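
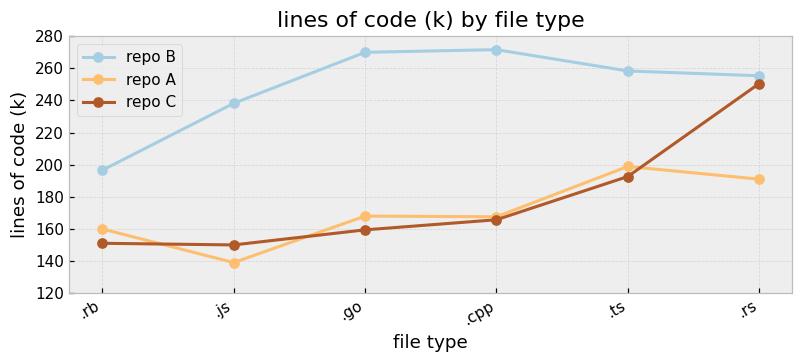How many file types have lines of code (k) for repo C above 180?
Above 180: .ts, .rs.

2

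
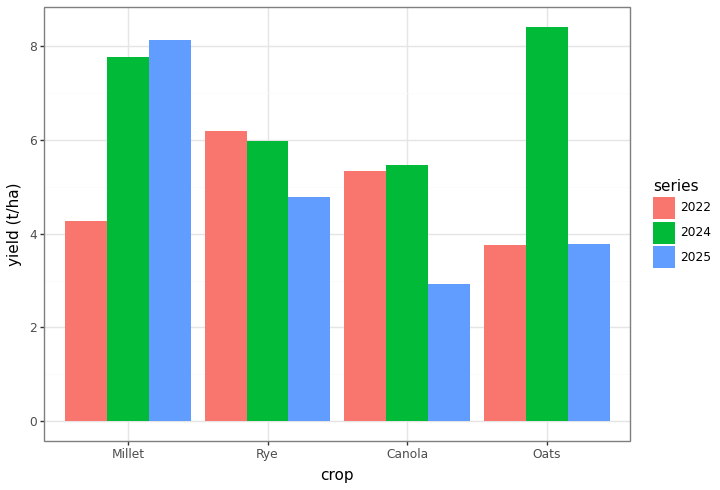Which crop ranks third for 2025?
Top 4 for 2025: Millet ≈ 8, Rye ≈ 5, Oats ≈ 4, Canola ≈ 3.

Oats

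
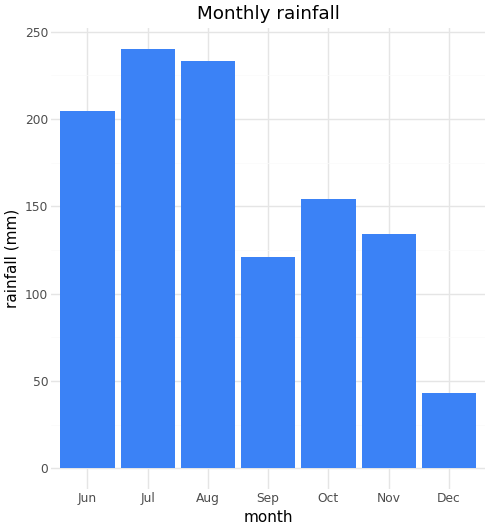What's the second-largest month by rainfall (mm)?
Aug

Top 3: Jul ≈ 250, Aug ≈ 225, Jun ≈ 200.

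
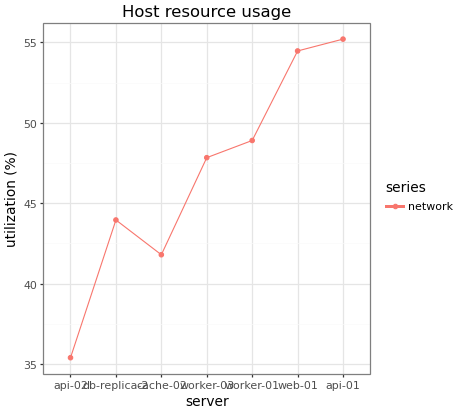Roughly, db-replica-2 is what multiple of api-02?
≈ 1.22×

db-replica-2 ≈ 44, api-02 ≈ 36; 44/36 ≈ 1.22.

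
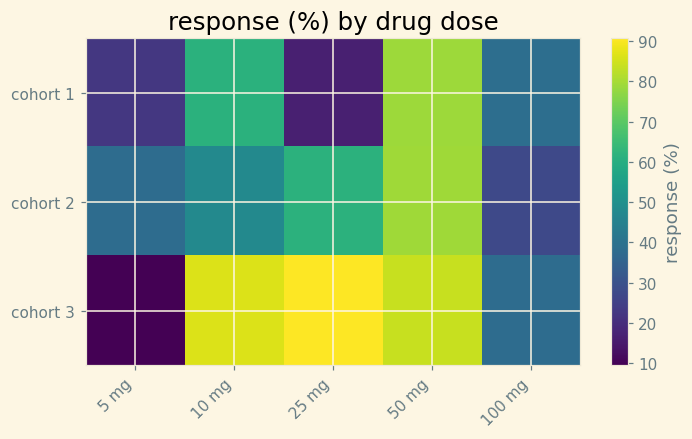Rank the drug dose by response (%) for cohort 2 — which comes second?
25 mg

Top 3 for cohort 2: 50 mg ≈ 80, 25 mg ≈ 60, 10 mg ≈ 50.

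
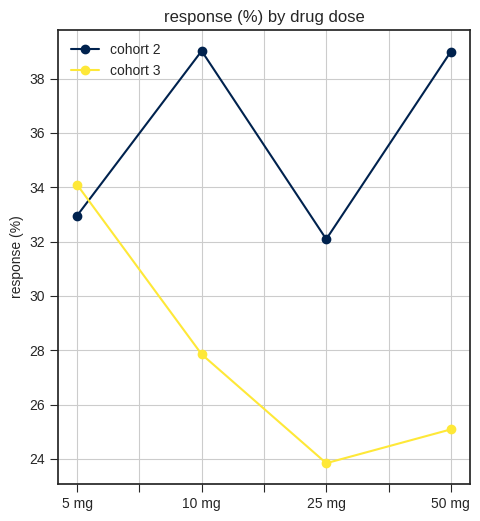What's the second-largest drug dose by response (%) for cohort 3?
10 mg

Top 3 for cohort 3: 5 mg ≈ 34, 10 mg ≈ 28, 50 mg ≈ 26.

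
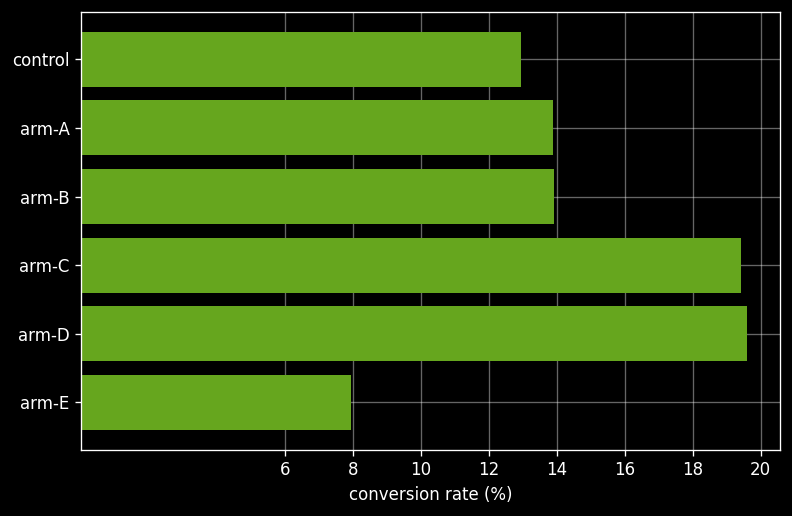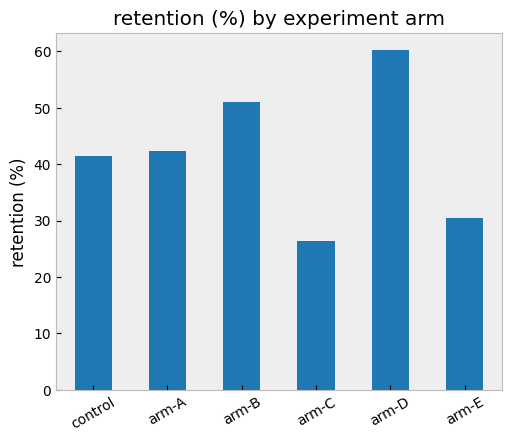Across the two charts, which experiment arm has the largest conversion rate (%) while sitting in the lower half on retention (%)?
arm-C

Chart 2 median retention (%) ≈ 40; below-median experiment arms: control, arm-C, arm-E. Among those, arm-C has the highest conversion rate (%) (≈ 20).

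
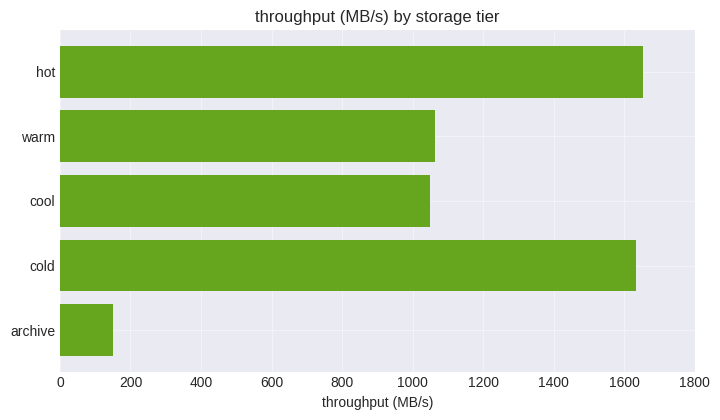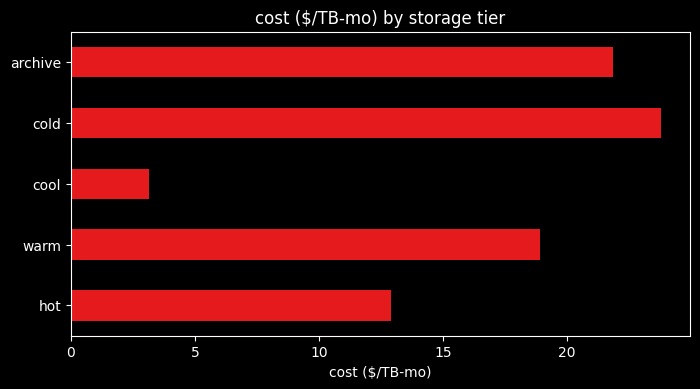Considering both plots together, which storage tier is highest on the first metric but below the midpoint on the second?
Chart 2 median cost ($/TB-mo) ≈ 20; below-median storage tiers: hot, cool. Among those, hot has the highest throughput (MB/s) (≈ 1600).

hot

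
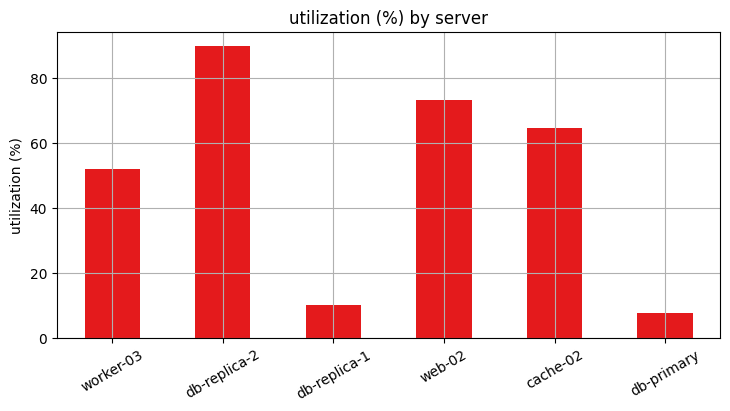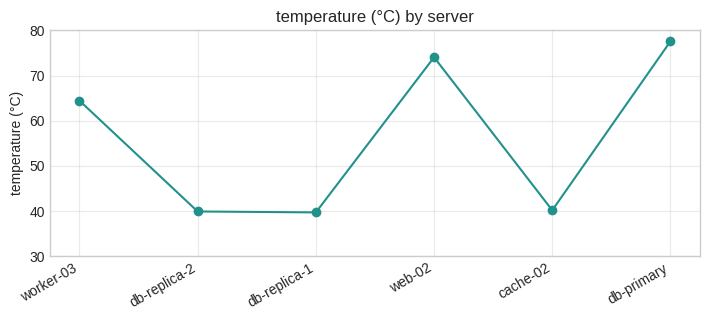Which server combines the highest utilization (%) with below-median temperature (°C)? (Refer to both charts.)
db-replica-2

Chart 2 median temperature (°C) ≈ 50; below-median servers: db-replica-2, db-replica-1, cache-02. Among those, db-replica-2 has the highest utilization (%) (≈ 90).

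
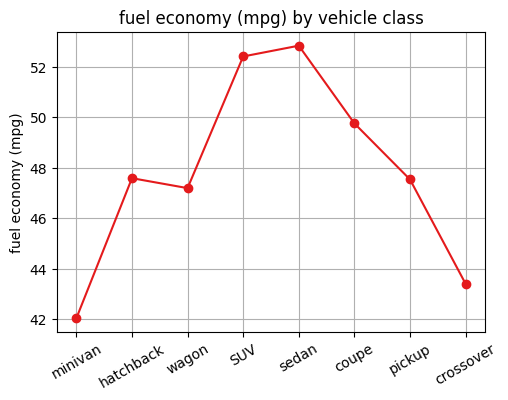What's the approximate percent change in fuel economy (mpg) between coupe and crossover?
coupe ≈ 50, crossover ≈ 43; (43 − 50) / 50 ≈ -14%.

≈ -14%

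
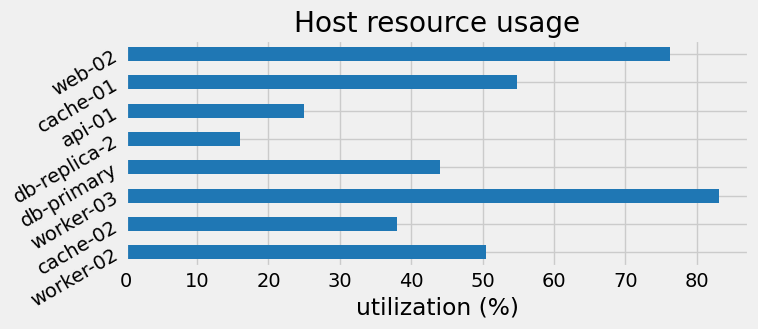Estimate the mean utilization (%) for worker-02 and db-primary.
≈ 45

(50 + 40) / 2 ≈ 45.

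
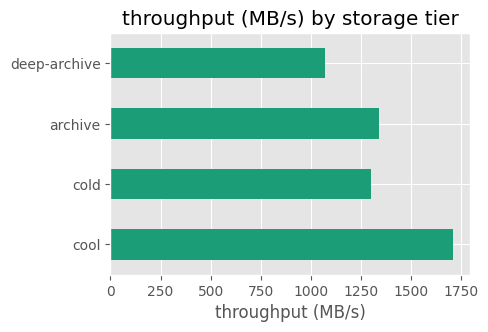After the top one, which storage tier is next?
archive

Top 3: cool ≈ 1800, archive ≈ 1400, cold ≈ 1200.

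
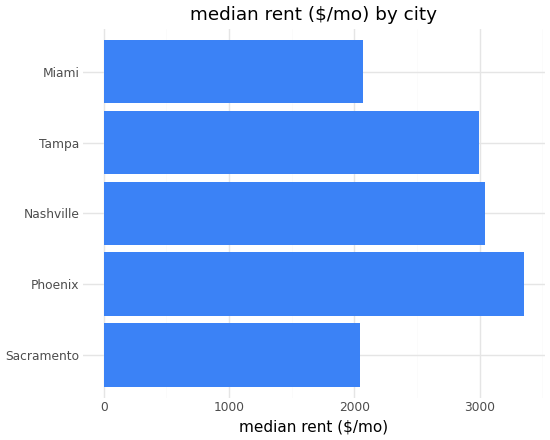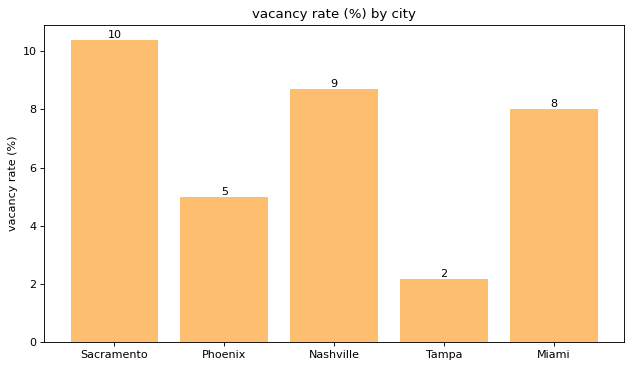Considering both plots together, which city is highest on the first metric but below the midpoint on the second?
Phoenix

Chart 2 median vacancy rate (%) ≈ 8; below-median cities: Phoenix, Tampa. Among those, Phoenix has the highest median rent ($/mo) (≈ 3500).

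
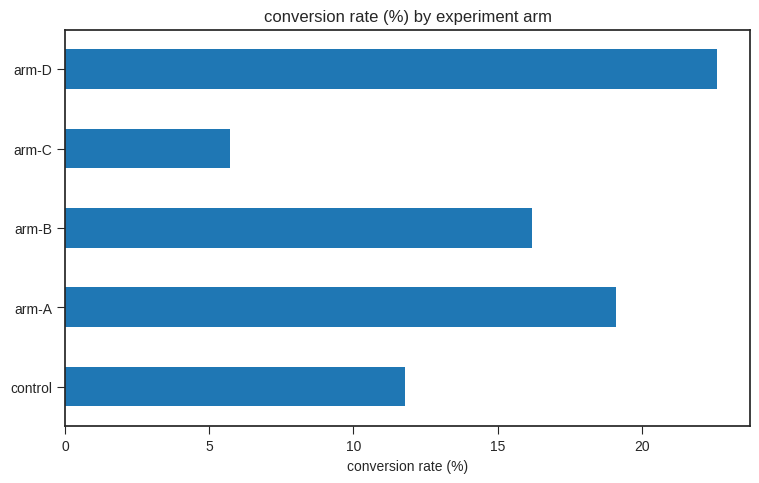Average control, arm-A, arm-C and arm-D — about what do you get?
(12 + 20 + 6 + 22) / 4 ≈ 15.

≈ 15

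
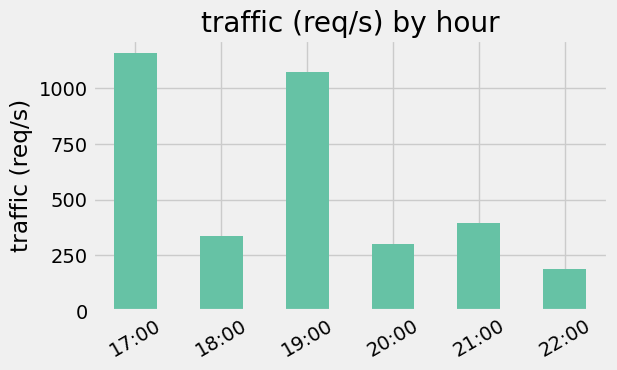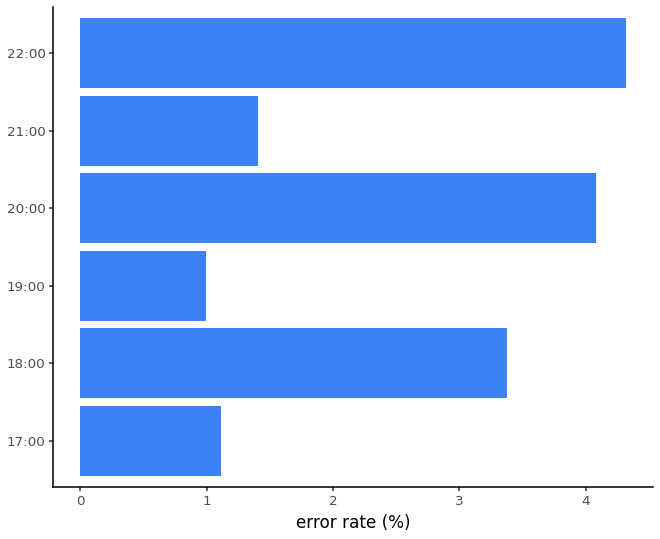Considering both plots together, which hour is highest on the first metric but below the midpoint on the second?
17:00

Chart 2 median error rate (%) ≈ 2.5; below-median hours: 17:00, 19:00, 21:00. Among those, 17:00 has the highest traffic (req/s) (≈ 1200).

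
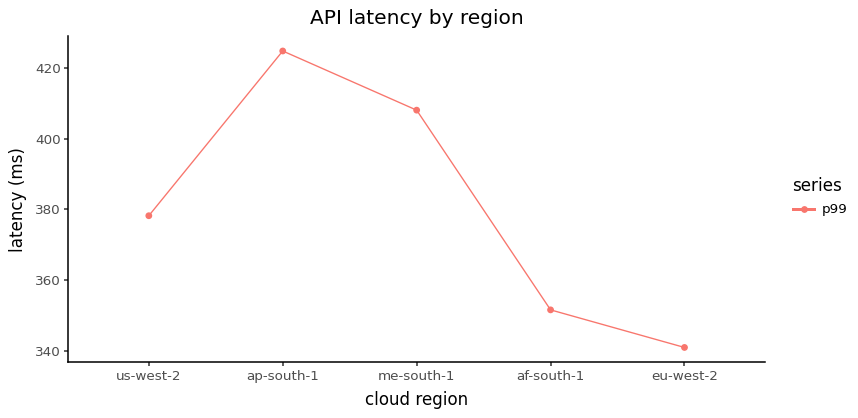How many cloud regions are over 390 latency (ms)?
Above 390: ap-south-1, me-south-1.

2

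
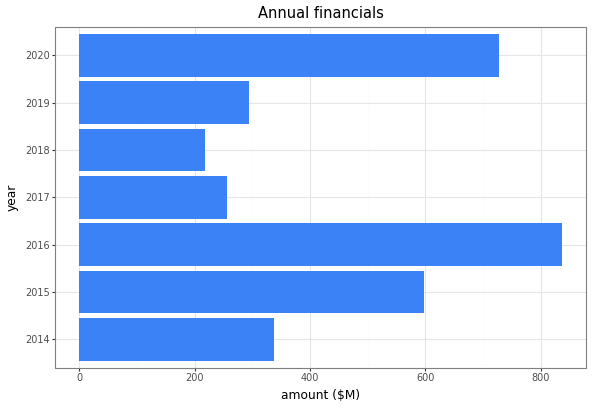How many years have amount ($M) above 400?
Above 400: 2015, 2016, 2020.

3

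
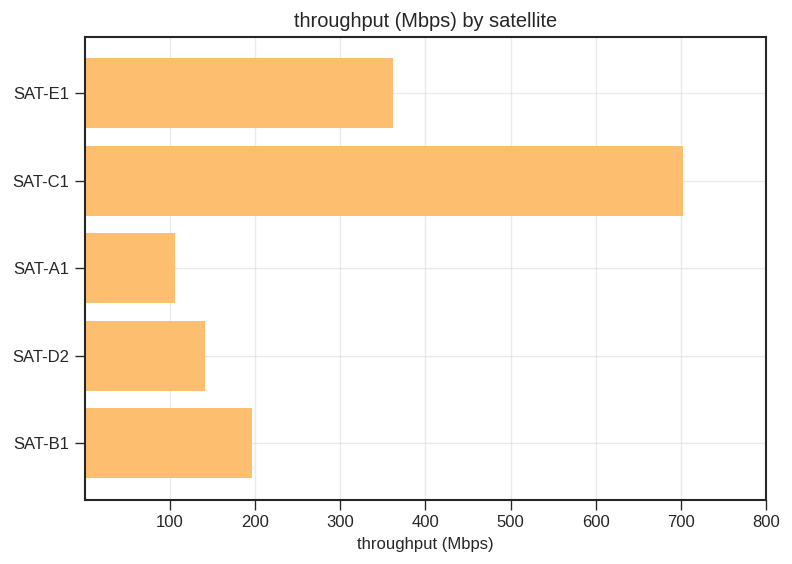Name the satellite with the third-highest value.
Top 4: SAT-C1 ≈ 700, SAT-E1 ≈ 400, SAT-B1 ≈ 200, SAT-D2 ≈ 100.

SAT-B1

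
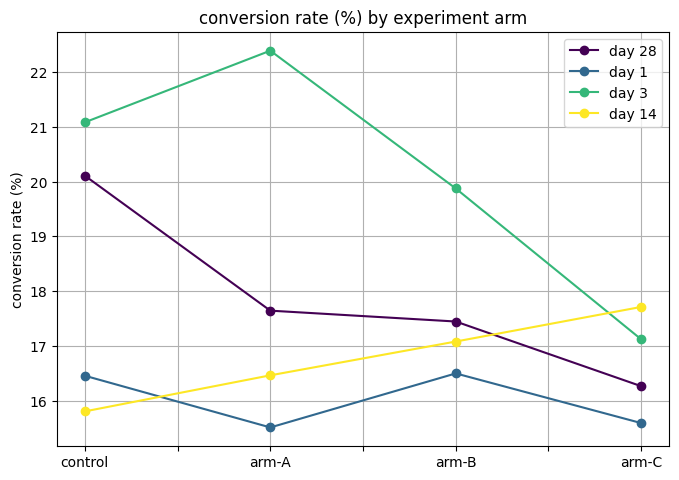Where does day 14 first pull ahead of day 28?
arm-B: day 14 ≈ 17 vs day 28 ≈ 17 (not yet); arm-C: day 14 ≈ 18 vs day 28 ≈ 16 (first crossover).

arm-C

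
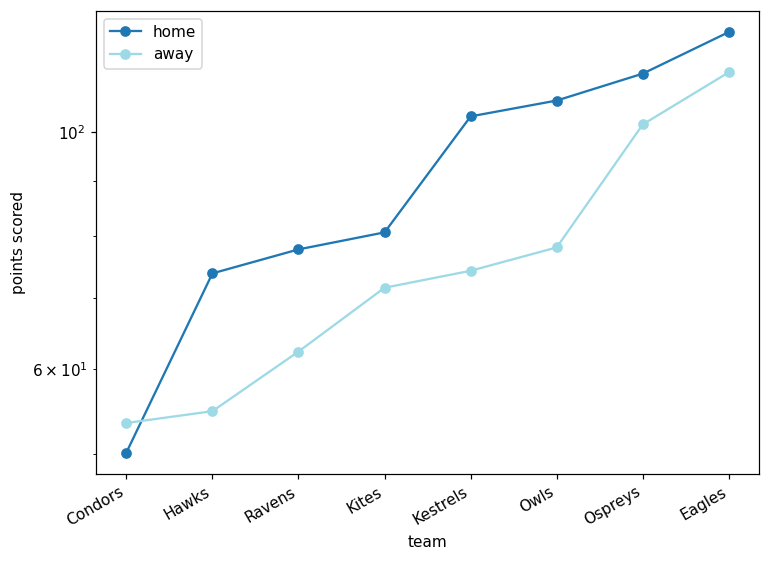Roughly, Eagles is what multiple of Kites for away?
Eagles ≈ 110, Kites ≈ 70; 110/70 ≈ 1.57.

≈ 1.57×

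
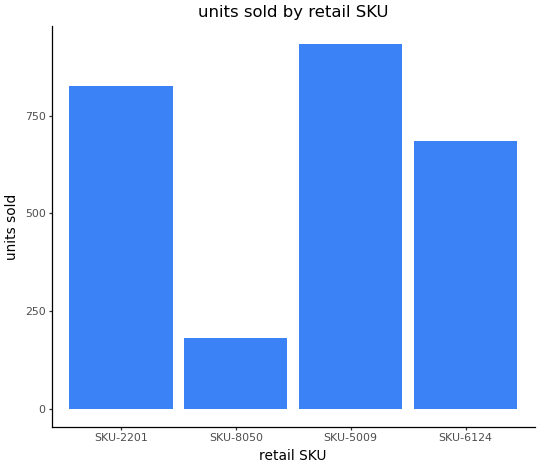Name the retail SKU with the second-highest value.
SKU-2201

Top 3: SKU-5009 ≈ 900, SKU-2201 ≈ 800, SKU-6124 ≈ 700.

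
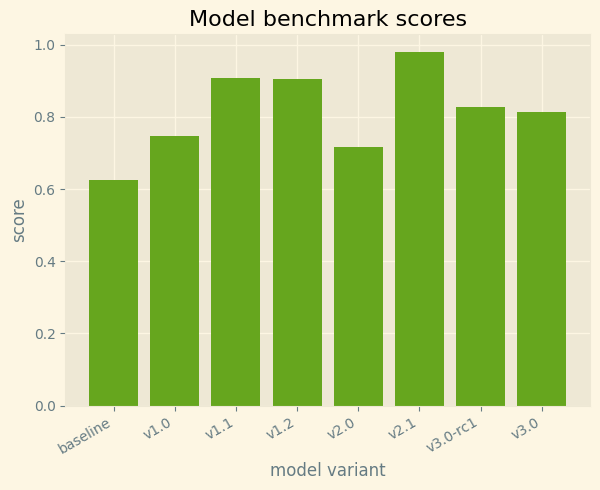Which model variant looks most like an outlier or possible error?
baseline

baseline ≈ 0.6; the rest sit between ≈ 0.7 and ≈ 1.0.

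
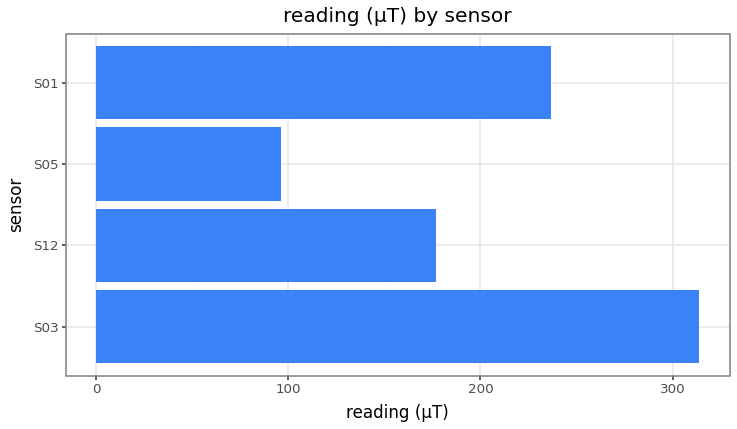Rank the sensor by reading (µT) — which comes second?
Top 3: S03 ≈ 300, S01 ≈ 250, S12 ≈ 200.

S01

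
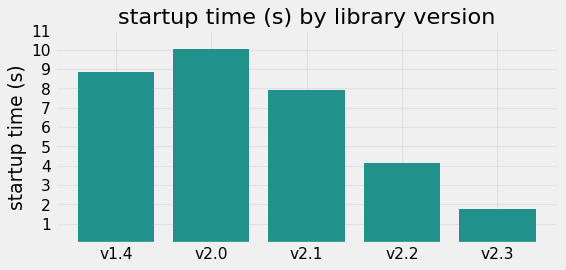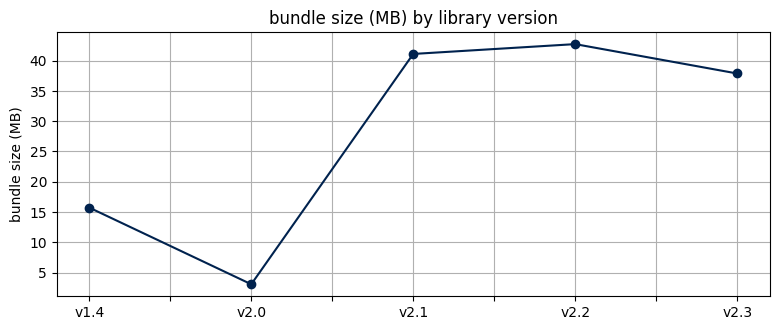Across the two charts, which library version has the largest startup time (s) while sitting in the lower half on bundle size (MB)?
v2.0

Chart 2 median bundle size (MB) ≈ 40; below-median library versions: v1.4, v2.0. Among those, v2.0 has the highest startup time (s) (≈ 10).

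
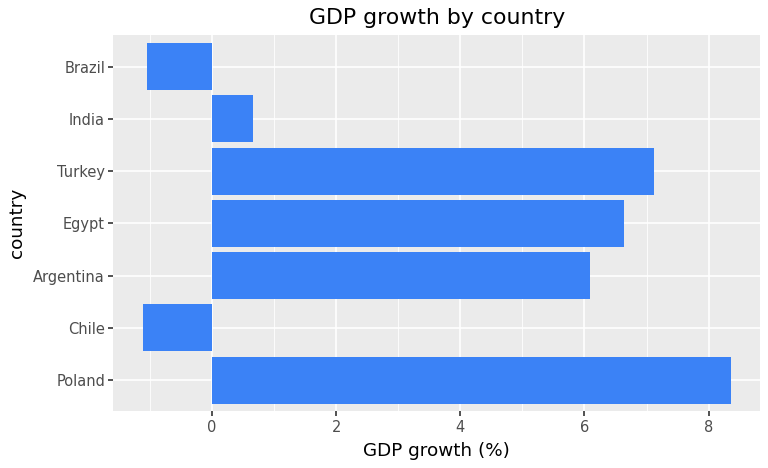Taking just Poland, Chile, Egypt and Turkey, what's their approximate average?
(8 + -1 + 7 + 7) / 4 ≈ 5.

≈ 5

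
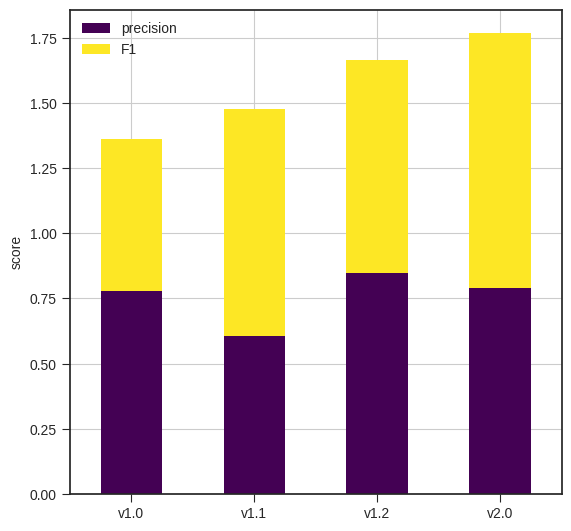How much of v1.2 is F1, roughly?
≈ 0.8

F1 top ≈ 1.6, bottom ≈ 0.8; segment ≈ 0.8.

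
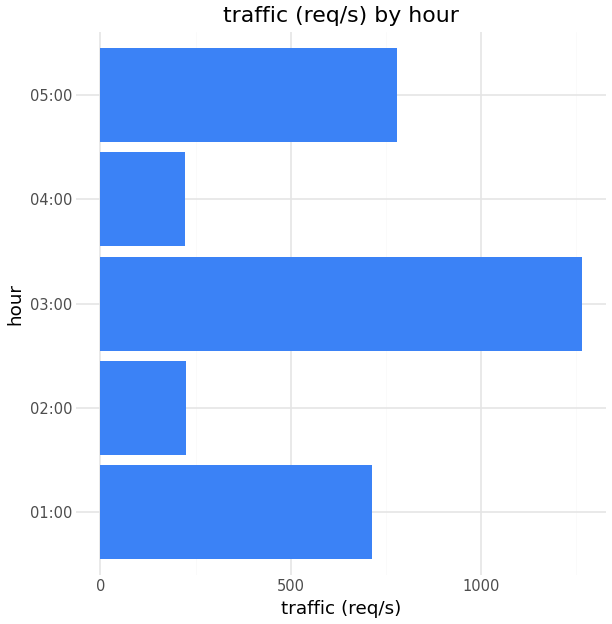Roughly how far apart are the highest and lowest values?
≈ 1000

Max 03:00 ≈ 1200, min 04:00 ≈ 200; range ≈ 1000.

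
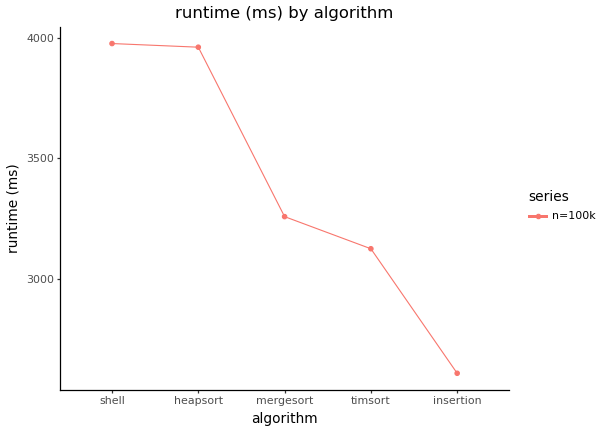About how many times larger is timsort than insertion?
timsort ≈ 3200, insertion ≈ 2600; 3200/2600 ≈ 1.23.

≈ 1.23×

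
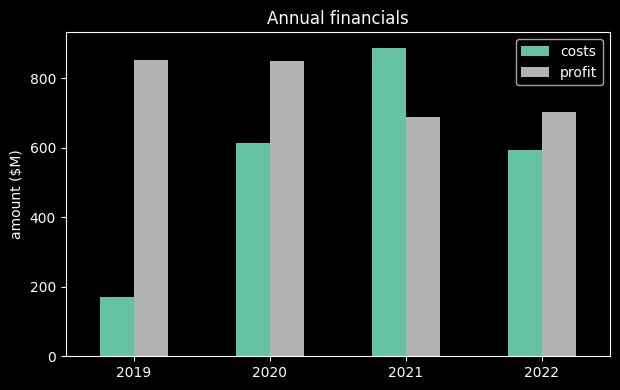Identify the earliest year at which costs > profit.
2021

2020: costs ≈ 600 vs profit ≈ 900 (not yet); 2021: costs ≈ 900 vs profit ≈ 700 (first crossover).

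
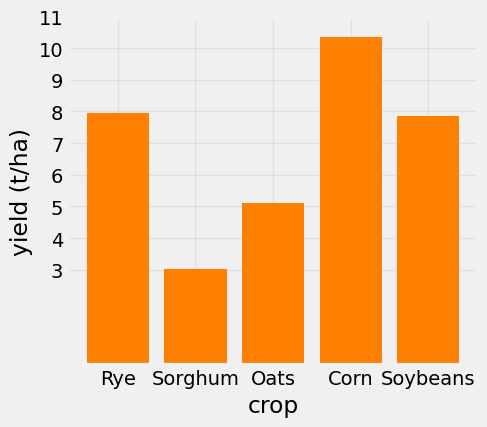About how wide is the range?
≈ 7

Max Corn ≈ 10, min Sorghum ≈ 3; range ≈ 7.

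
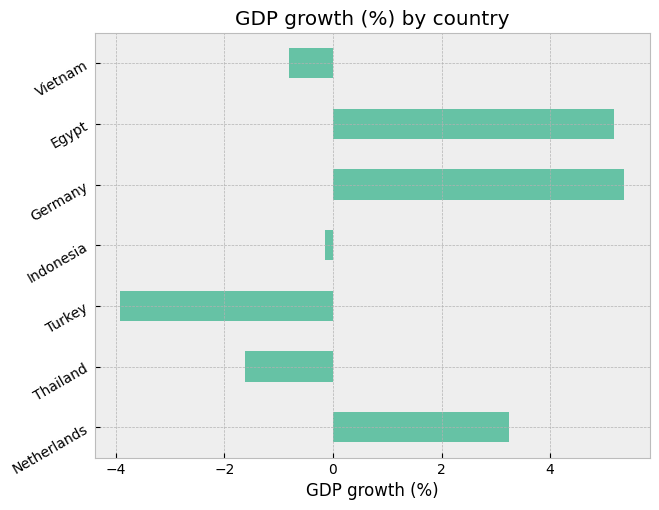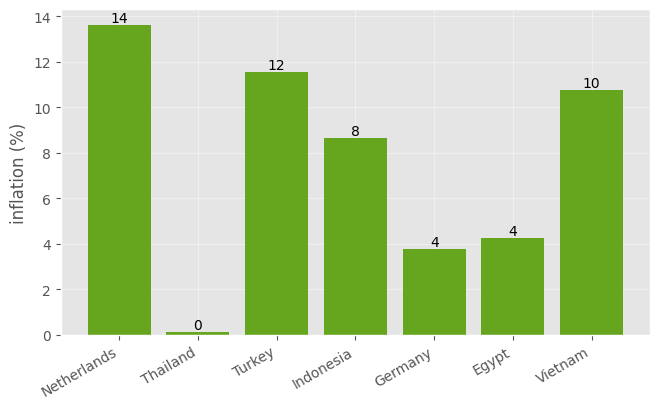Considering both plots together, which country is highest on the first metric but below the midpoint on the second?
Germany

Chart 2 median inflation (%) ≈ 8; below-median countries: Thailand, Germany, Egypt. Among those, Germany has the highest GDP growth (%) (≈ 5.5).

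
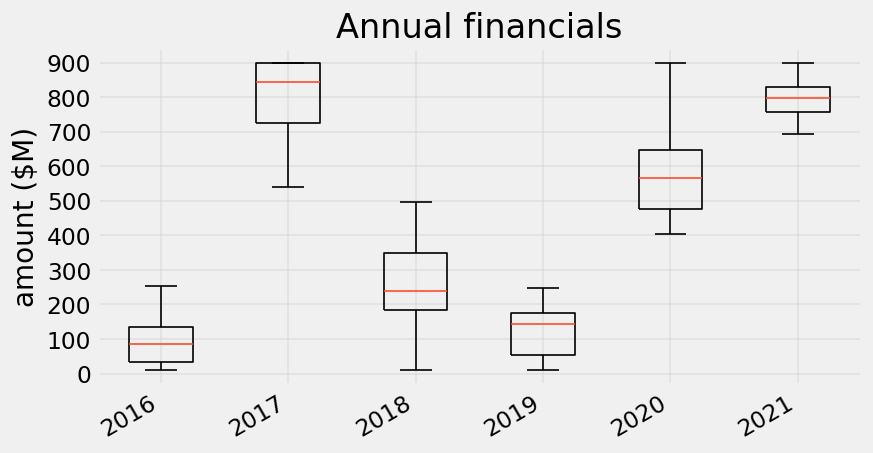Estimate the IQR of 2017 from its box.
Q3 ≈ 900, Q1 ≈ 700; IQR ≈ 200.

≈ 200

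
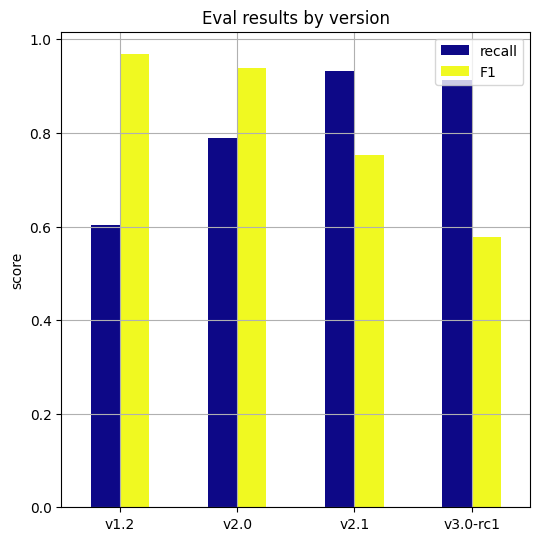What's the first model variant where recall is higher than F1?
v2.1

v2.0: recall ≈ 0.8 vs F1 ≈ 0.9 (not yet); v2.1: recall ≈ 0.9 vs F1 ≈ 0.8 (first crossover).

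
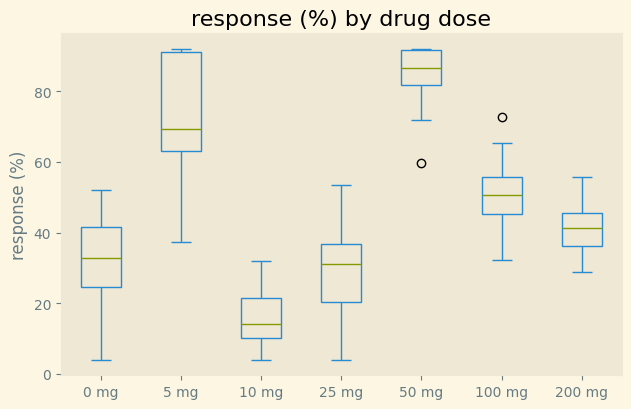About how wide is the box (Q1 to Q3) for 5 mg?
Q3 ≈ 90, Q1 ≈ 60; IQR ≈ 30.

≈ 30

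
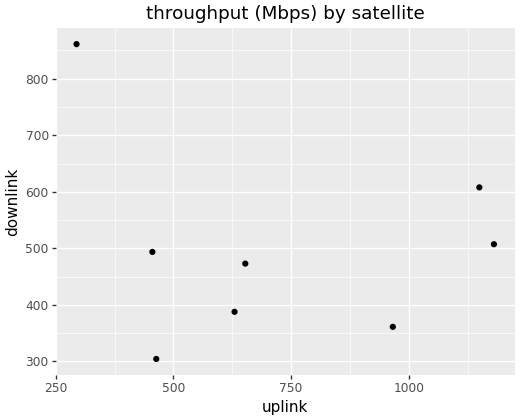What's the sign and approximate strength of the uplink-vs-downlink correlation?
Points are roughly uncorrelated; weak (|r| ≈ 0.2).

no clear correlation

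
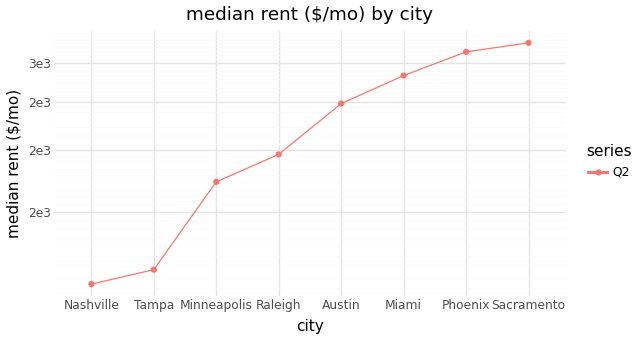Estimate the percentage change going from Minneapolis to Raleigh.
Minneapolis ≈ 1800, Raleigh ≈ 2000; (2000 − 1800) / 1800 ≈ +11.1%.

≈ +11.1%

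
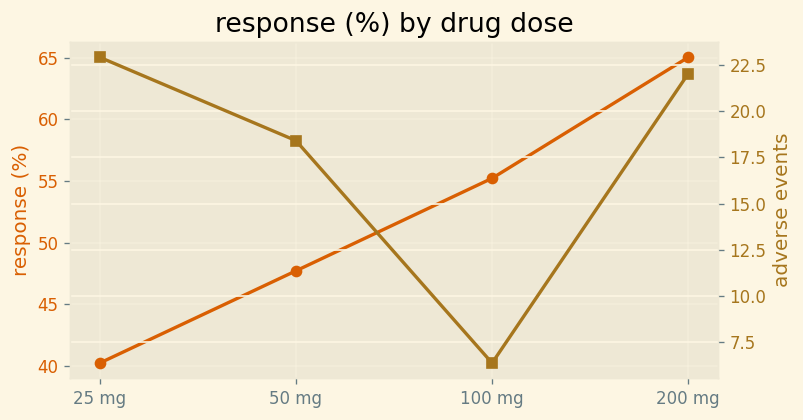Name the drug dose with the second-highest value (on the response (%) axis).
Top 3 (on the response (%) axis): 200 mg ≈ 65, 100 mg ≈ 55, 50 mg ≈ 50.

100 mg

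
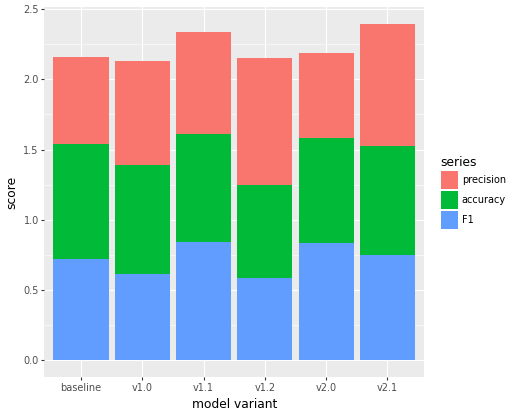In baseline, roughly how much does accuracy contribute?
accuracy top ≈ 1.6, bottom ≈ 0.8; segment ≈ 0.8.

≈ 0.8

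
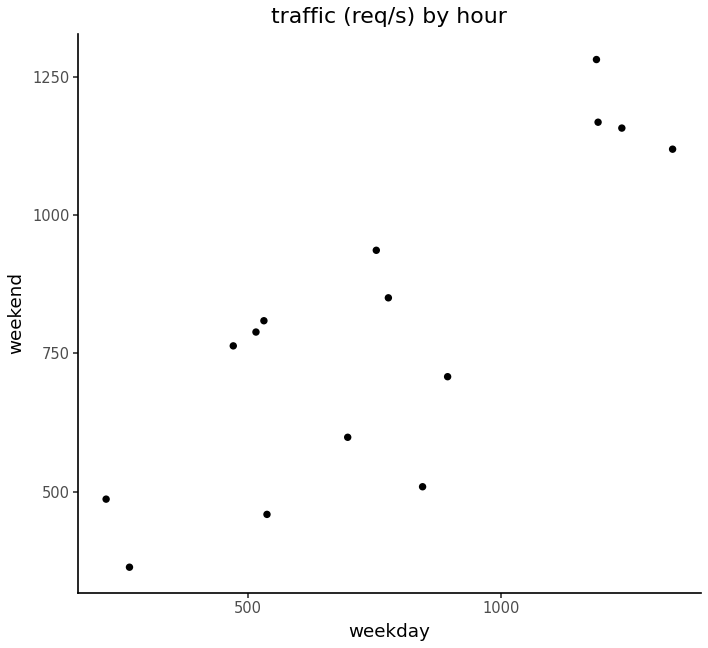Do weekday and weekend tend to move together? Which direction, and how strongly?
positive, strong

Points are positively correlated; strong (|r| ≈ 0.8).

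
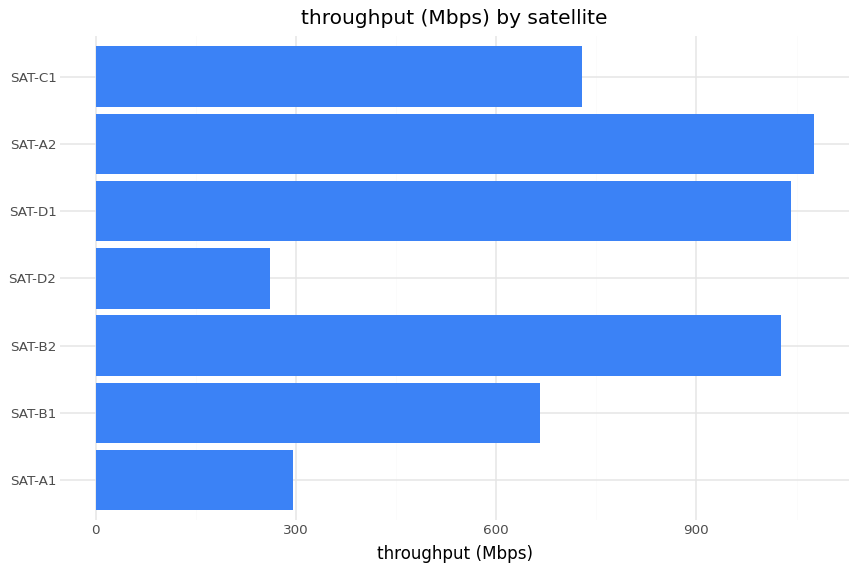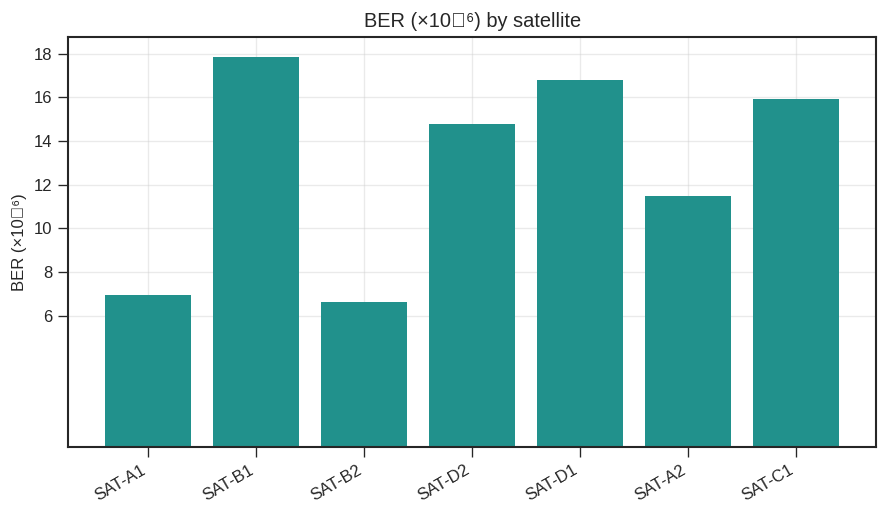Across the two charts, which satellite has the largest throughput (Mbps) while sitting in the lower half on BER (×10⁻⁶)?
SAT-A2

Chart 2 median BER (×10⁻⁶) ≈ 14; below-median satellites: SAT-A1, SAT-B2, SAT-A2. Among those, SAT-A2 has the highest throughput (Mbps) (≈ 1100).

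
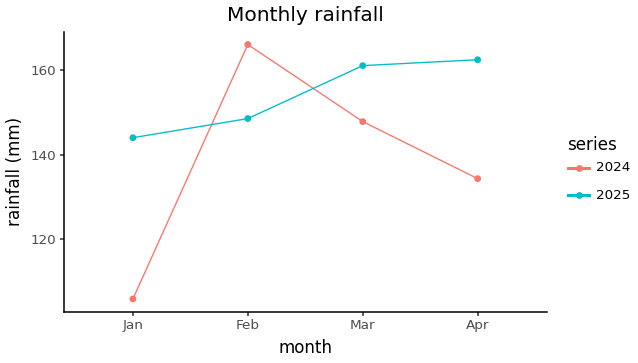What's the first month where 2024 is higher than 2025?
Feb

Jan: 2024 ≈ 110 vs 2025 ≈ 140 (not yet); Feb: 2024 ≈ 170 vs 2025 ≈ 150 (first crossover).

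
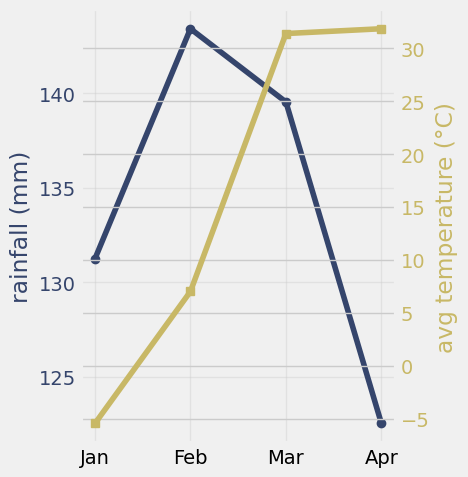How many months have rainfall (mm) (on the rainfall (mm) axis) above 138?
2

Above 138: Feb, Mar.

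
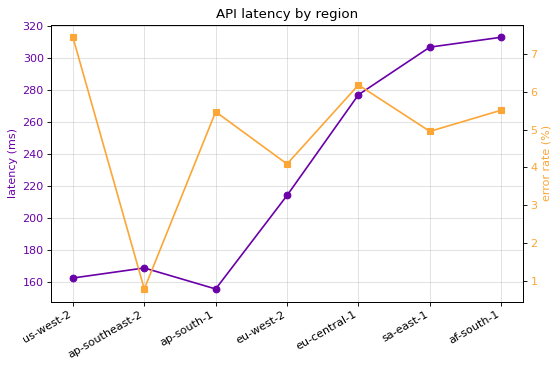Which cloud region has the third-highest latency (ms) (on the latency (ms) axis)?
Top 4 (on the latency (ms) axis): af-south-1 ≈ 320, sa-east-1 ≈ 300, eu-central-1 ≈ 280, eu-west-2 ≈ 220.

eu-central-1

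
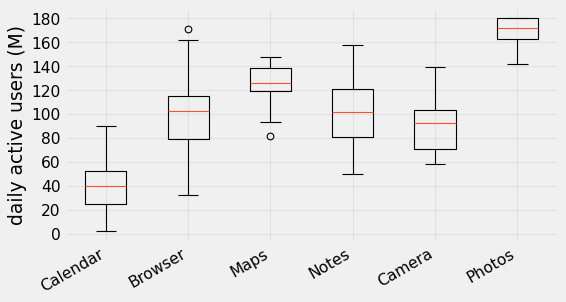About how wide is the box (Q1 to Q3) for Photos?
Q3 ≈ 180, Q1 ≈ 160; IQR ≈ 20.

≈ 20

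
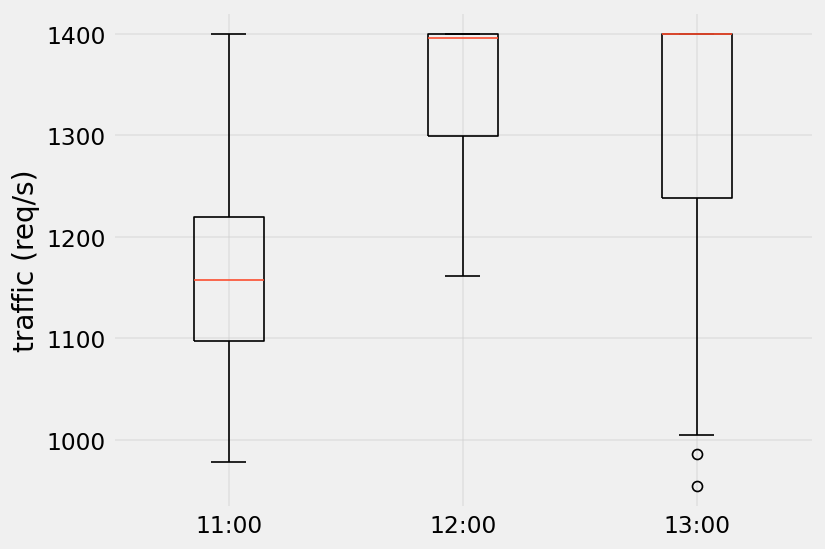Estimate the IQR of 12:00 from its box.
Q3 ≈ 1400, Q1 ≈ 1300; IQR ≈ 100.

≈ 100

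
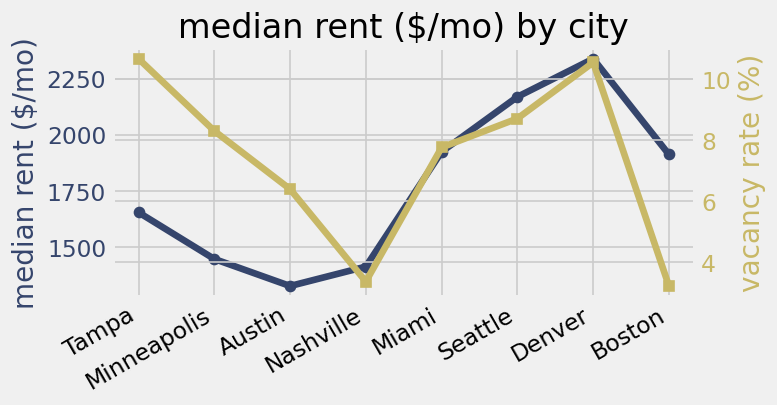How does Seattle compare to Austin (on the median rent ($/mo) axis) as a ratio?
≈ 1.69×

Seattle ≈ 2200, Austin ≈ 1300; 2200/1300 ≈ 1.69.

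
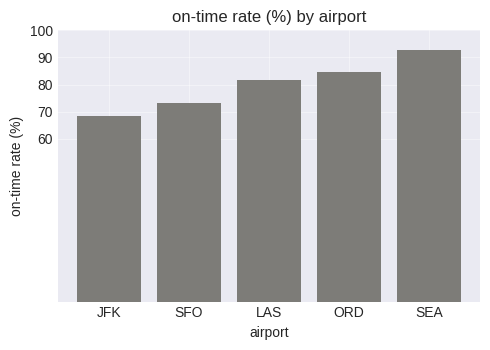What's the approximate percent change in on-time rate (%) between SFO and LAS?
≈ +14.3%

SFO ≈ 70, LAS ≈ 80; (80 − 70) / 70 ≈ +14.3%.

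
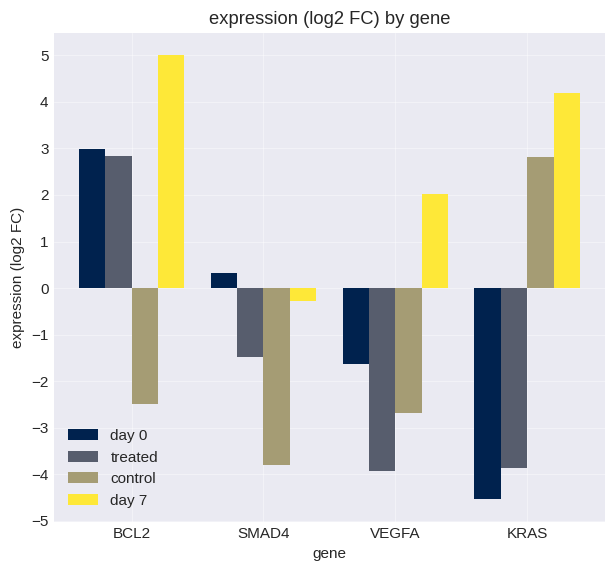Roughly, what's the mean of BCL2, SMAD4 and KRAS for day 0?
≈ -1

(3 + 0 + -5) / 3 ≈ -1.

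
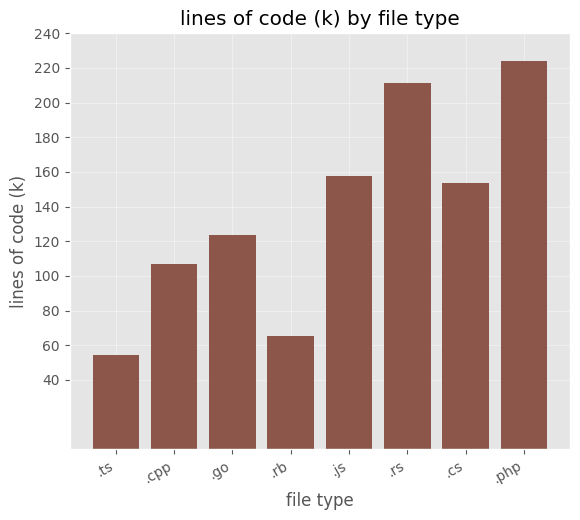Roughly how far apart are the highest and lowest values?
≈ 160

Max .php ≈ 220, min .ts ≈ 60; range ≈ 160.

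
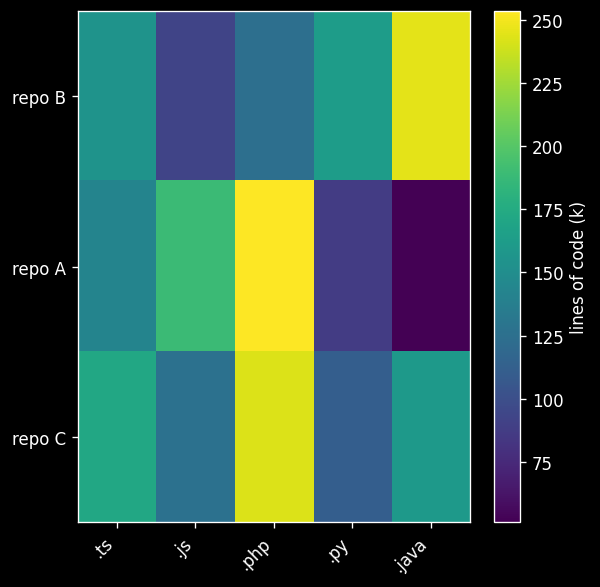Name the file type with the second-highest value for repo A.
.js

Top 3 for repo A: .php ≈ 260, .js ≈ 180, .ts ≈ 140.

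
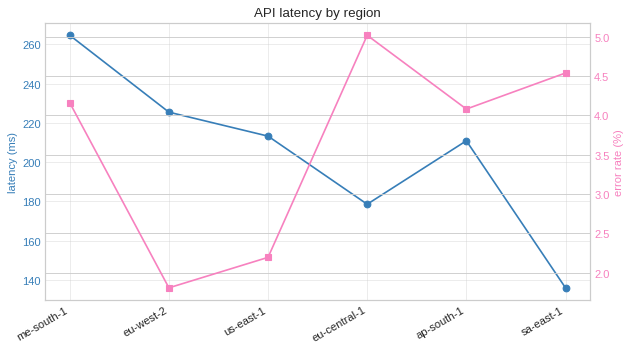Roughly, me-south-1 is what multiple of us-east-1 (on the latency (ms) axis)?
≈ 1.18×

me-south-1 ≈ 260, us-east-1 ≈ 220; 260/220 ≈ 1.18.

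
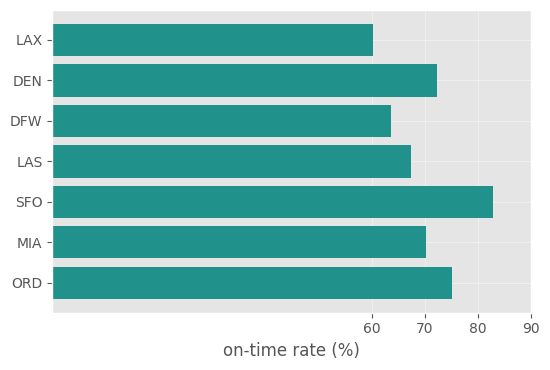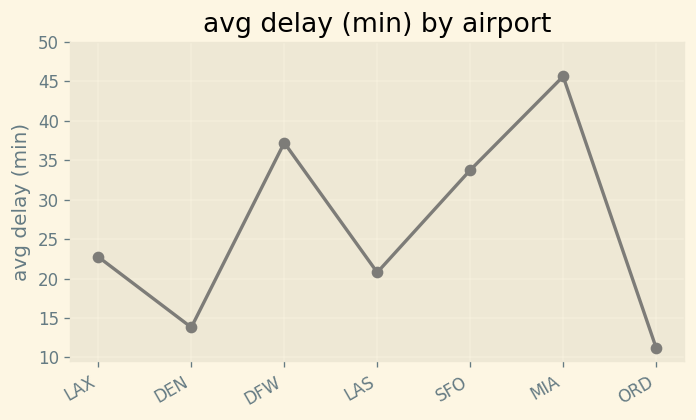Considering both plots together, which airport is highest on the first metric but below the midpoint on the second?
ORD

Chart 2 median avg delay (min) ≈ 25; below-median airports: DEN, LAS, ORD. Among those, ORD has the highest on-time rate (%) (≈ 80).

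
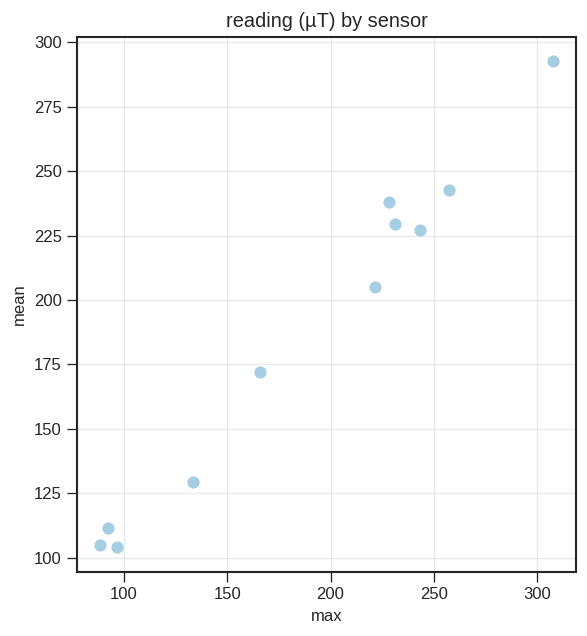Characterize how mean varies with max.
positive, strong

Points are positively correlated; strong (|r| ≈ 1.0).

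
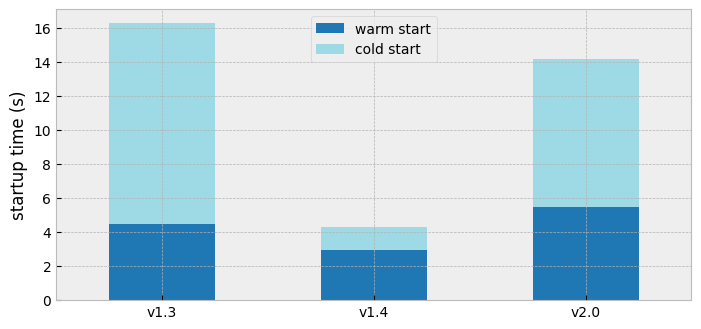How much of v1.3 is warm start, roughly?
≈ 4

warm start top ≈ 4, bottom ≈ 0; segment ≈ 4.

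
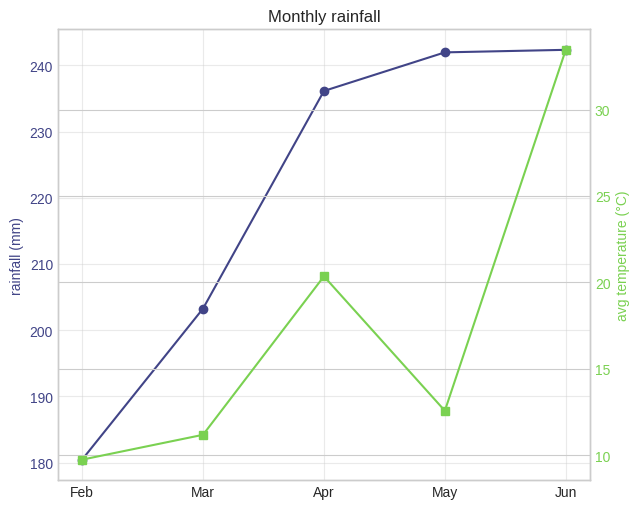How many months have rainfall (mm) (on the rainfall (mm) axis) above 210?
3

Above 210: Apr, May, Jun.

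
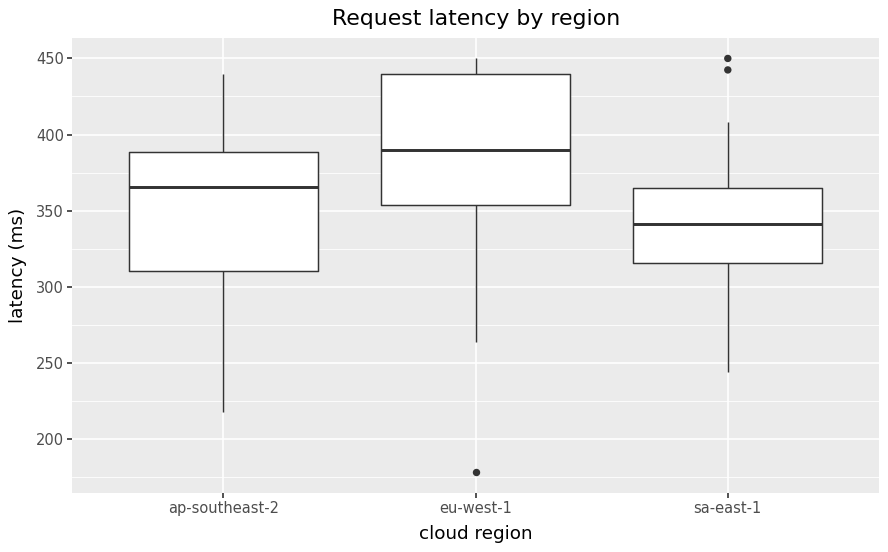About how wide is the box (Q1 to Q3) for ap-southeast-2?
Q3 ≈ 390, Q1 ≈ 310; IQR ≈ 80.

≈ 80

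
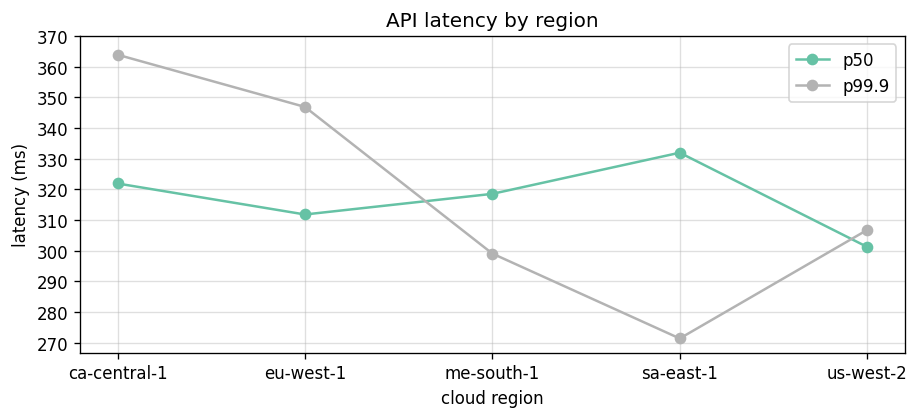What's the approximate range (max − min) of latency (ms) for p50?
Max sa-east-1 ≈ 330, min us-west-2 ≈ 300; range ≈ 30.

≈ 30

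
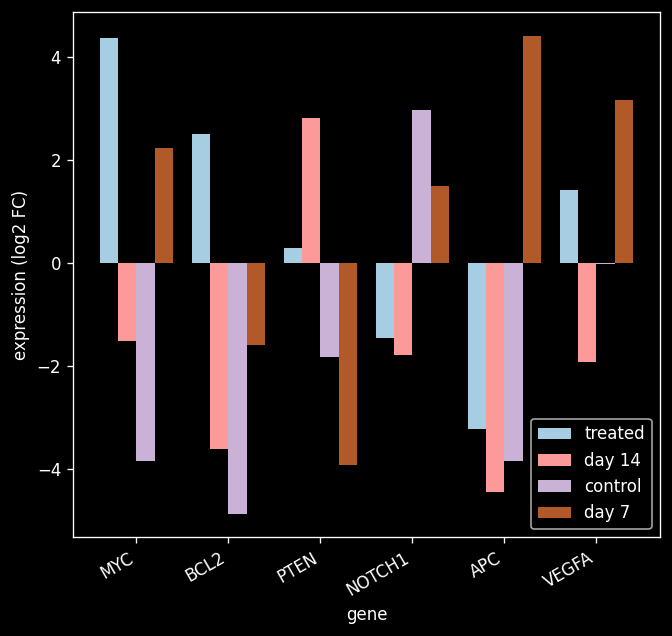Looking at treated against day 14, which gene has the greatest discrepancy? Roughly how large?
BCL2, ≈ 7 log2 FC

BCL2: treated ≈ 3, day 14 ≈ -4 → gap ≈ 7. Next-largest (MYC) is only ≈ 6.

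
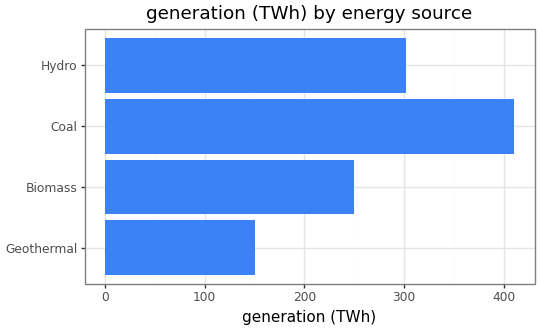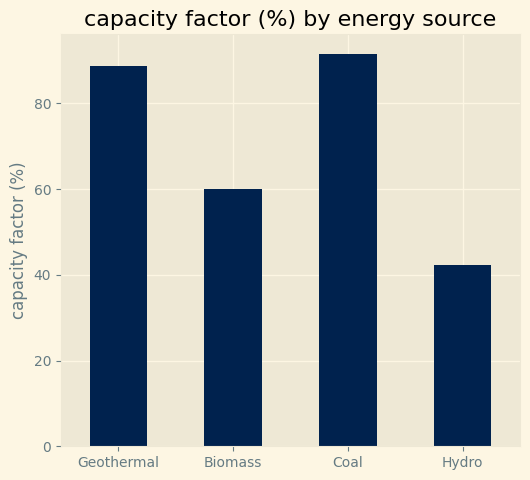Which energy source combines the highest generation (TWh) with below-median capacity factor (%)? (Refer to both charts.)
Hydro

Chart 2 median capacity factor (%) ≈ 70; below-median energy sources: Biomass, Hydro. Among those, Hydro has the highest generation (TWh) (≈ 300).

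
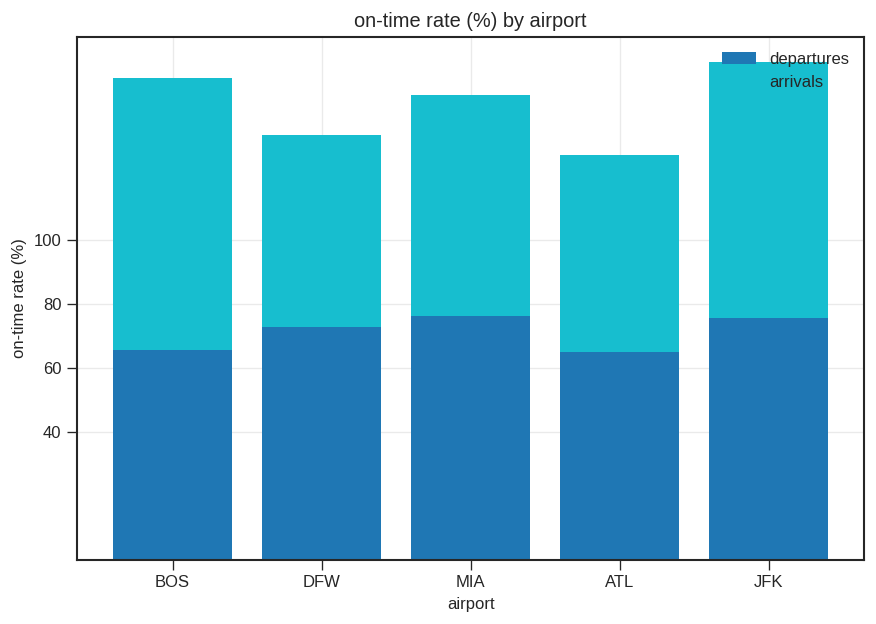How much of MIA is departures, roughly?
departures top ≈ 80, bottom ≈ 0; segment ≈ 80.

≈ 80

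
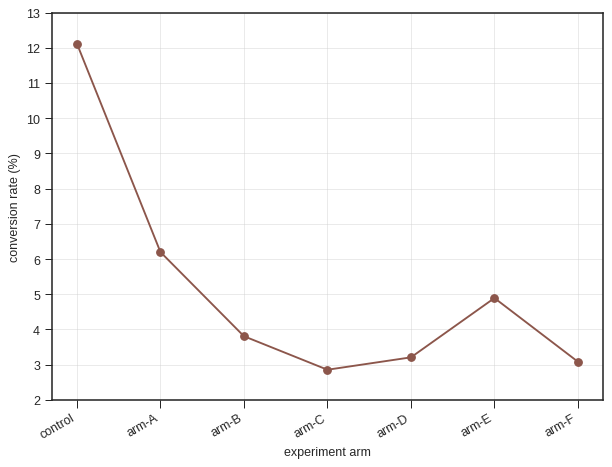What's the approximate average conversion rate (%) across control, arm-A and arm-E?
(12 + 6 + 5) / 3 ≈ 8.

≈ 8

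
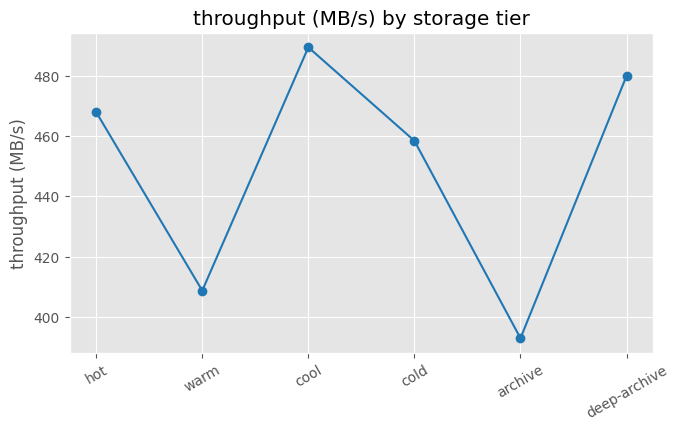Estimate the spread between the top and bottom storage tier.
≈ 100

Max cool ≈ 490, min archive ≈ 390; range ≈ 100.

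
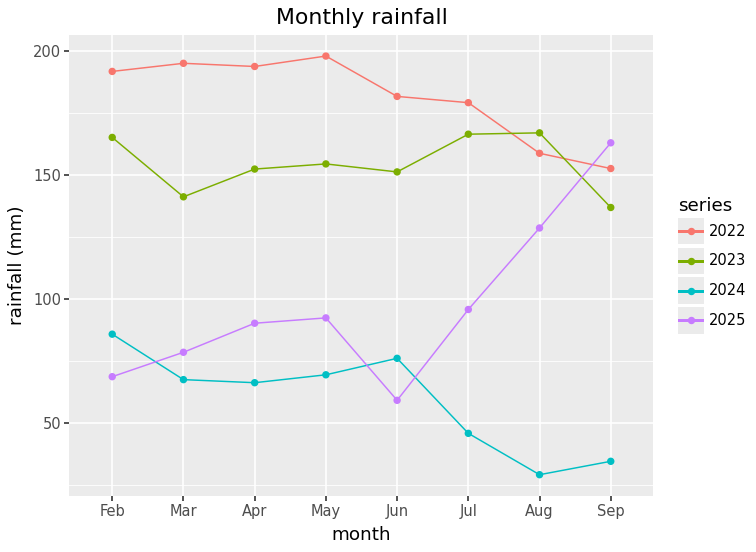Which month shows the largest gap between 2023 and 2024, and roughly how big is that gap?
Aug, ≈ 140 mm

Aug: 2023 ≈ 160, 2024 ≈ 20 → gap ≈ 140. Next-largest (Jul) is only ≈ 120.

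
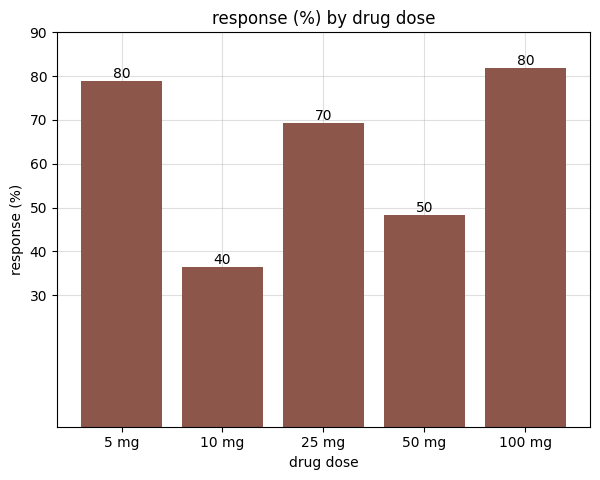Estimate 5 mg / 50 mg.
5 mg ≈ 80, 50 mg ≈ 50; 80/50 ≈ 1.6.

≈ 1.6×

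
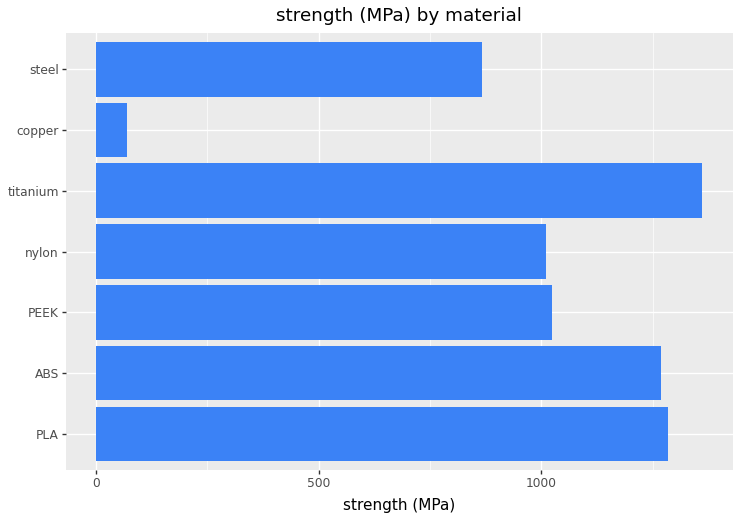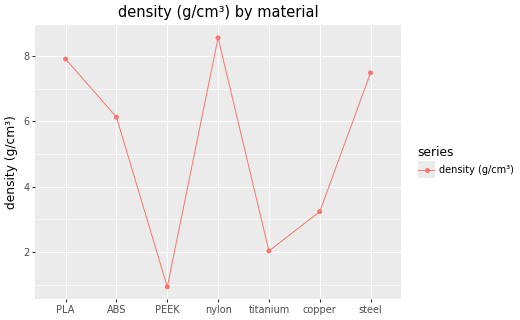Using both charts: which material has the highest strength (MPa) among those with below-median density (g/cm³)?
Chart 2 median density (g/cm³) ≈ 6; below-median materials: PEEK, titanium, copper. Among those, titanium has the highest strength (MPa) (≈ 1400).

titanium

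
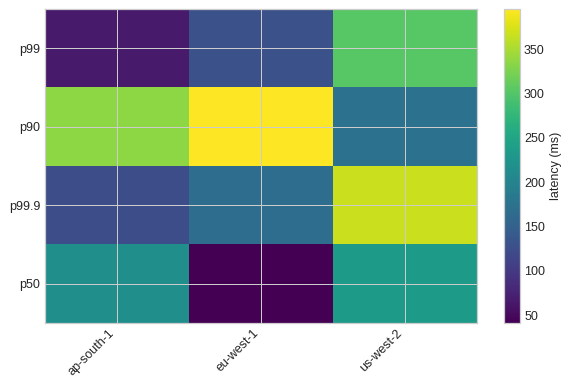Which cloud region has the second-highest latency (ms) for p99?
eu-west-1

Top 3 for p99: us-west-2 ≈ 300, eu-west-1 ≈ 150, ap-south-1 ≈ 50.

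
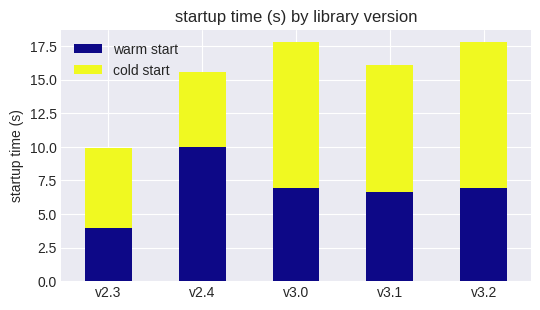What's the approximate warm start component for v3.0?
≈ 6

warm start top ≈ 6, bottom ≈ 0; segment ≈ 6.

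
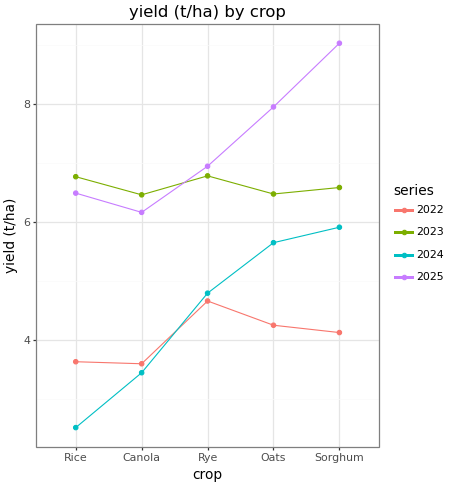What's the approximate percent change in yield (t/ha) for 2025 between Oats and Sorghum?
≈ +12.5%

Oats ≈ 8, Sorghum ≈ 9; (9 − 8) / 8 ≈ +12.5%.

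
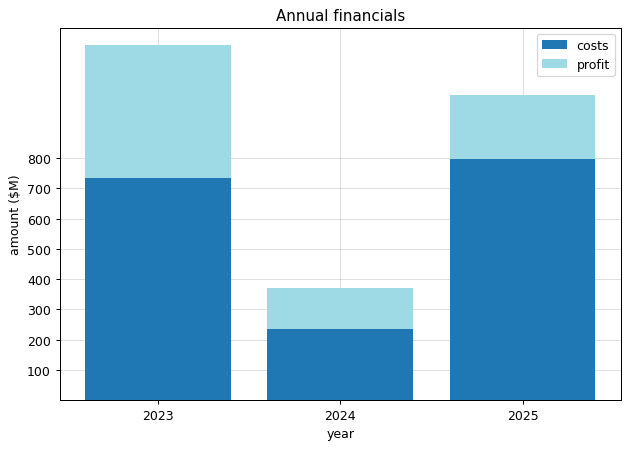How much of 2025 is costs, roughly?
costs top ≈ 800, bottom ≈ 0; segment ≈ 800.

≈ 800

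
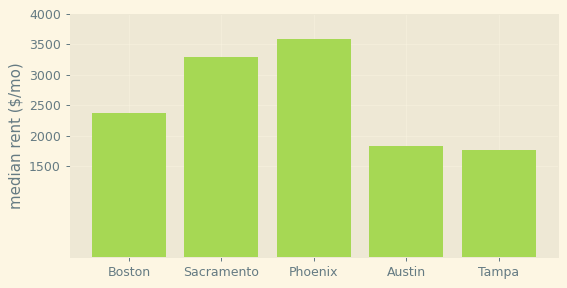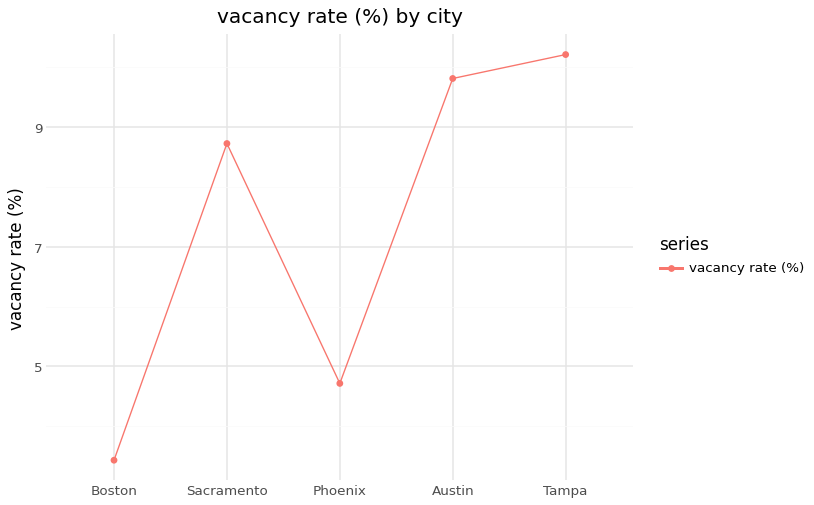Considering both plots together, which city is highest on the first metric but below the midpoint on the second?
Chart 2 median vacancy rate (%) ≈ 9; below-median cities: Boston, Phoenix. Among those, Phoenix has the highest median rent ($/mo) (≈ 3500).

Phoenix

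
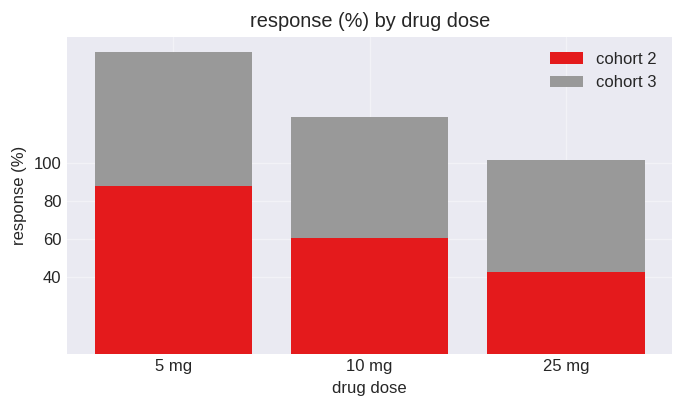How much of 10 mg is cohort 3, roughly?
≈ 60

cohort 3 top ≈ 120, bottom ≈ 60; segment ≈ 60.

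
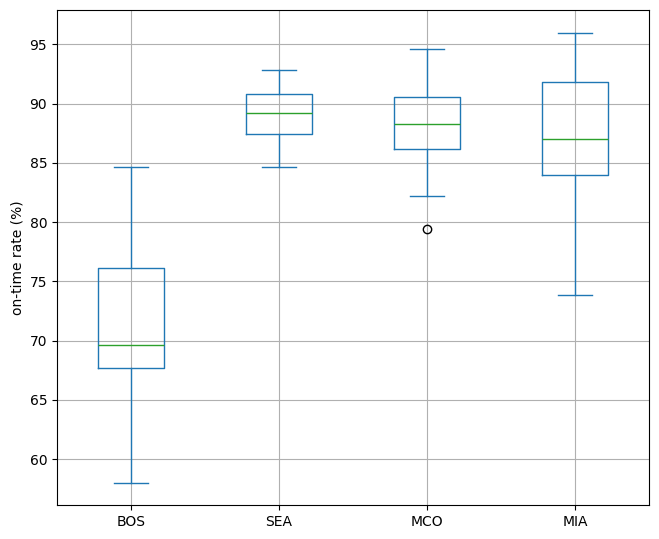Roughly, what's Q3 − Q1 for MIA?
≈ 8

Q3 ≈ 92, Q1 ≈ 84; IQR ≈ 8.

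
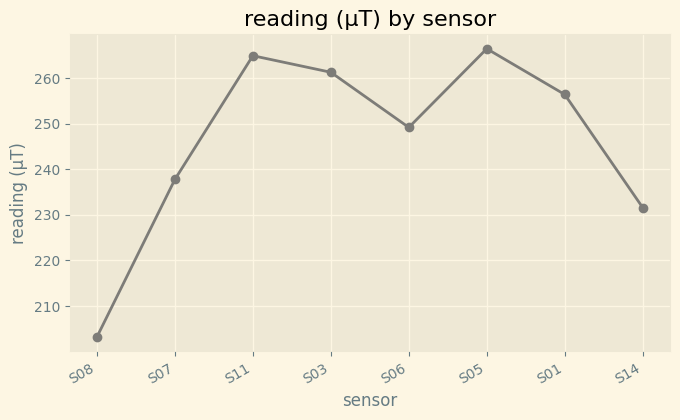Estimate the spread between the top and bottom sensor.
≈ 70

Max S05 ≈ 270, min S08 ≈ 200; range ≈ 70.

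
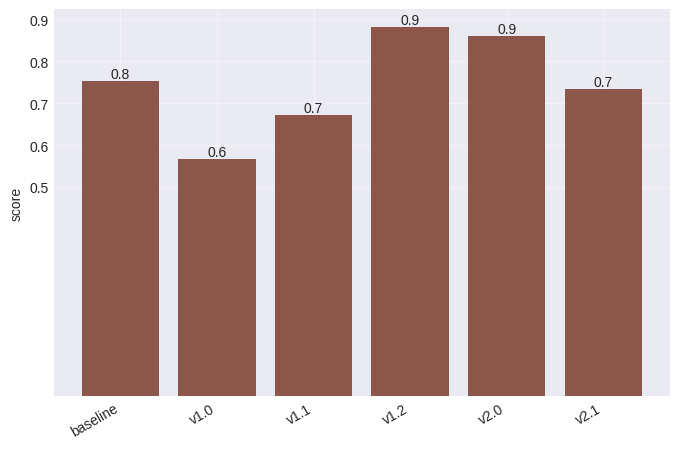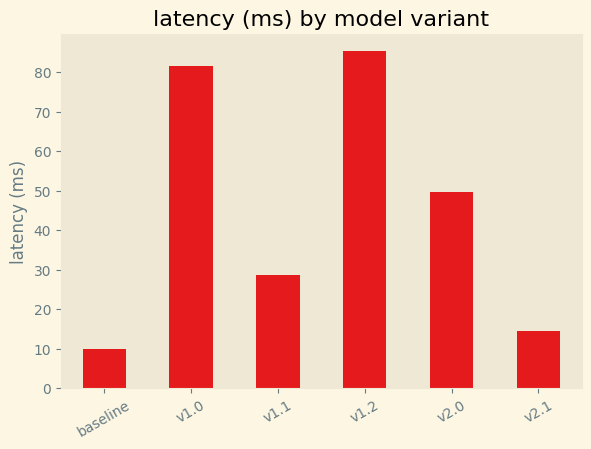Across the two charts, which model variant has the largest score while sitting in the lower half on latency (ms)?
baseline

Chart 2 median latency (ms) ≈ 40; below-median model variants: baseline, v1.1, v2.1. Among those, baseline has the highest score (≈ 0.8).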